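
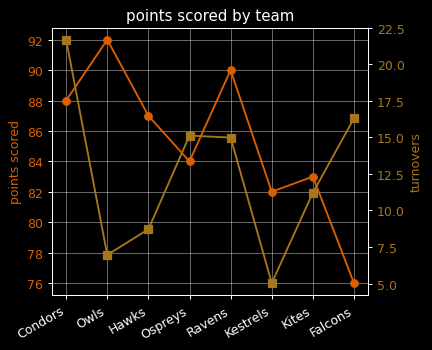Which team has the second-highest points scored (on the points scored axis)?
Top 3 (on the points scored axis): Owls ≈ 92, Ravens ≈ 90, Condors ≈ 88.

Ravens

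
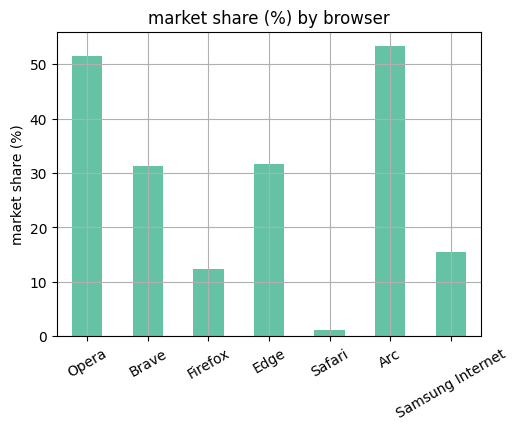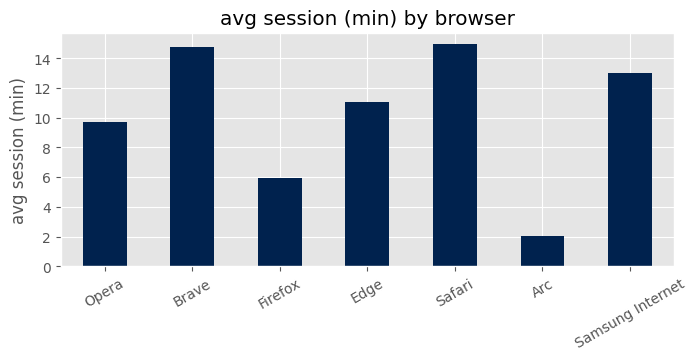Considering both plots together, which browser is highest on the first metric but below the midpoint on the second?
Arc

Chart 2 median avg session (min) ≈ 12; below-median browsers: Opera, Firefox, Arc. Among those, Arc has the highest market share (%) (≈ 55).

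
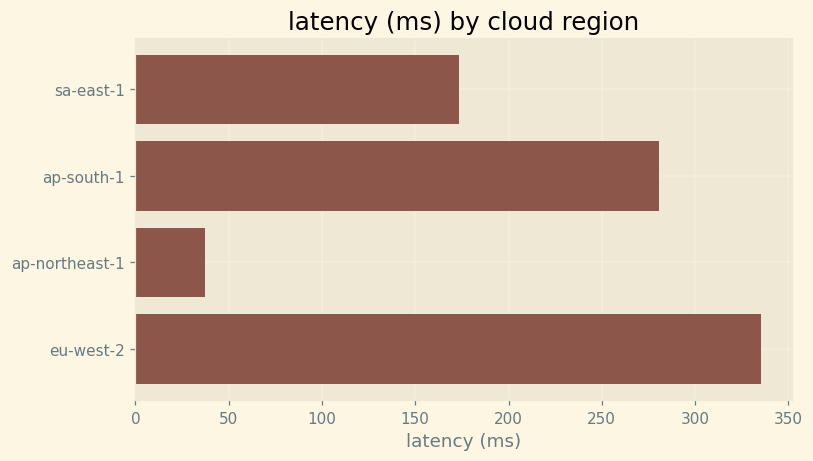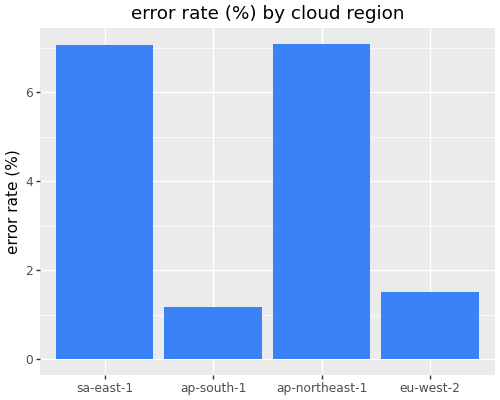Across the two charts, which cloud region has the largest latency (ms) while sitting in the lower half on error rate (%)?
Chart 2 median error rate (%) ≈ 4; below-median cloud regions: ap-south-1, eu-west-2. Among those, eu-west-2 has the highest latency (ms) (≈ 350).

eu-west-2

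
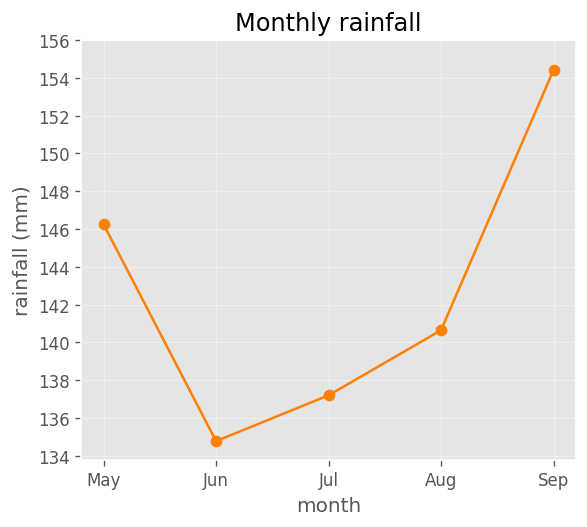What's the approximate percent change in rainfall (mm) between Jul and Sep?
≈ +11.6%

Jul ≈ 138, Sep ≈ 154; (154 − 138) / 138 ≈ +11.6%.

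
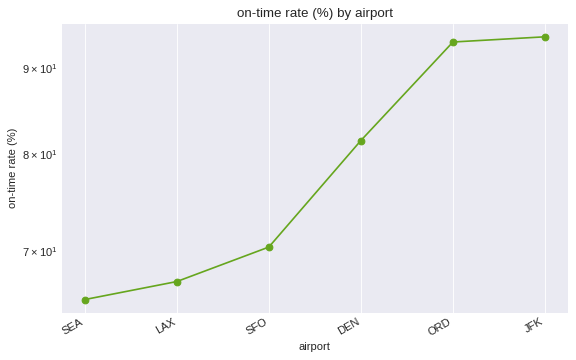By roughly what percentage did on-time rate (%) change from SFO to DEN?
≈ +14.3%

SFO ≈ 70, DEN ≈ 80; (80 − 70) / 70 ≈ +14.3%.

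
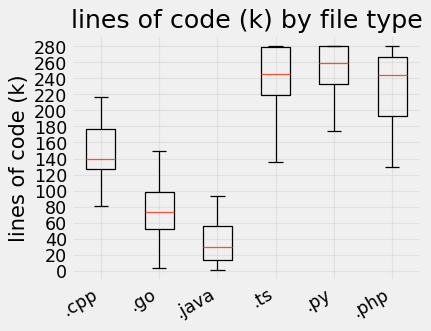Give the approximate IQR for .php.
Q3 ≈ 260, Q1 ≈ 200; IQR ≈ 60.

≈ 60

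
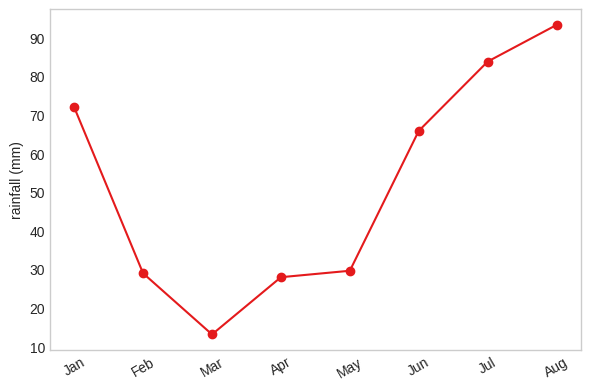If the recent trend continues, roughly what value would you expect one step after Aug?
Last three: 70, 80, 90 → slope ≈ 10/step → next ≈ 100.

≈ 100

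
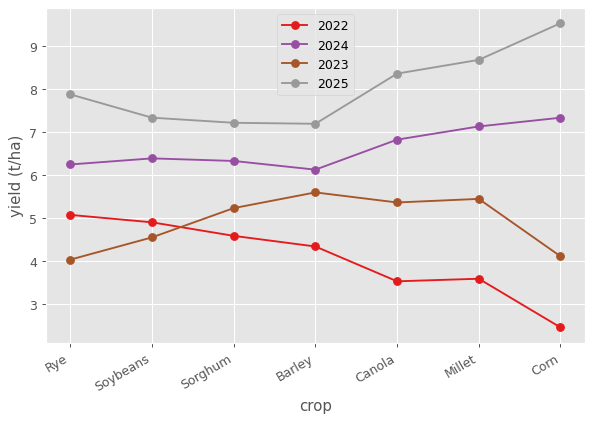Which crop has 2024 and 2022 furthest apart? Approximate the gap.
Corn: 2024 ≈ 7, 2022 ≈ 2 → gap ≈ 5. Next-largest (Millet) is only ≈ 3.

Corn, ≈ 5 t/ha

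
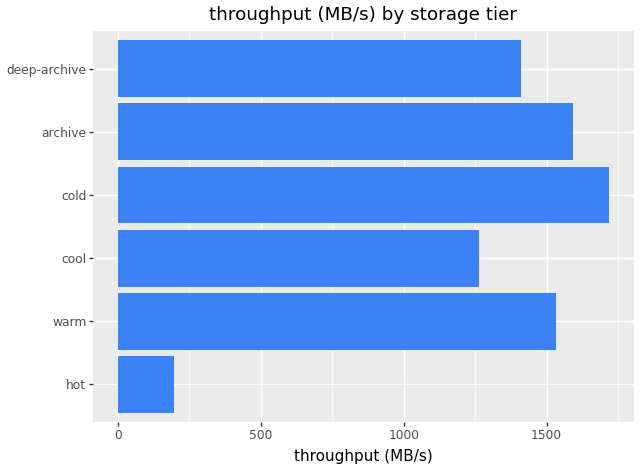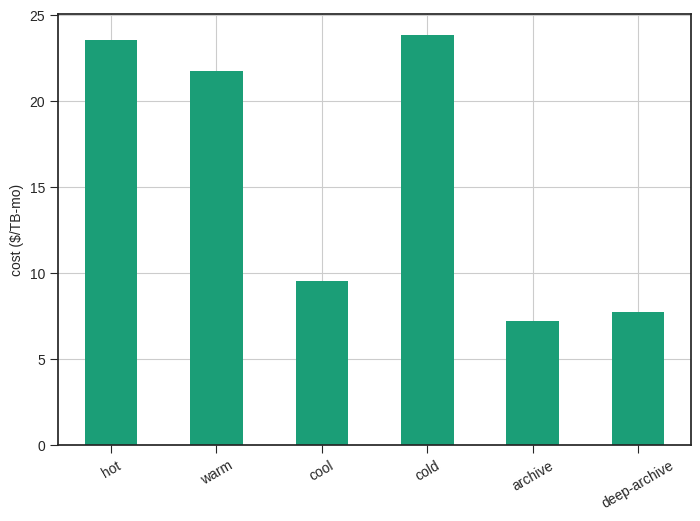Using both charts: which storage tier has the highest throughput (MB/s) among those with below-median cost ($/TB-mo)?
Chart 2 median cost ($/TB-mo) ≈ 15; below-median storage tiers: cool, archive, deep-archive. Among those, archive has the highest throughput (MB/s) (≈ 1600).

archive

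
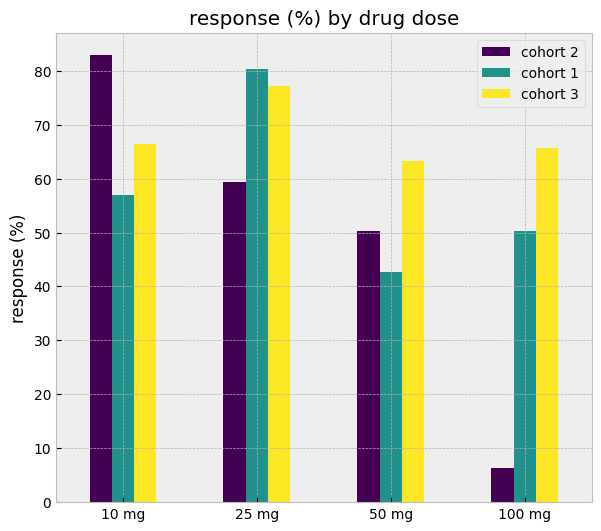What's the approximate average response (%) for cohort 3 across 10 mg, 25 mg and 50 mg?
≈ 70

(70 + 80 + 60) / 3 ≈ 70.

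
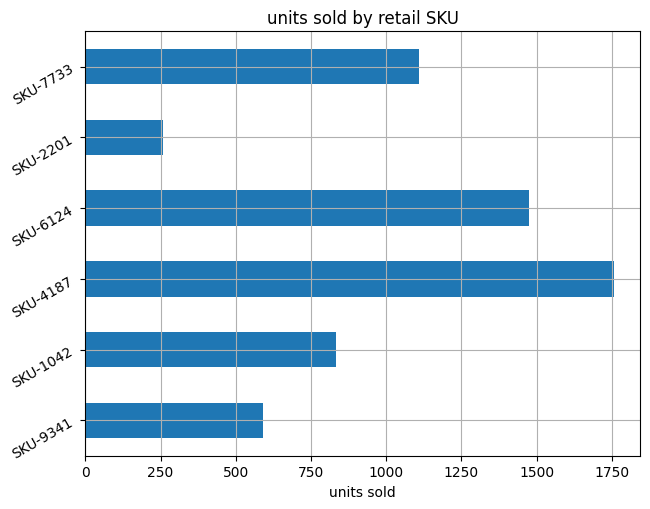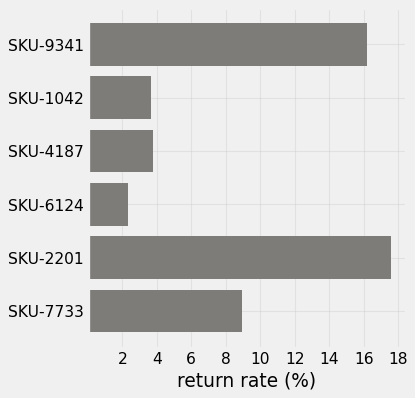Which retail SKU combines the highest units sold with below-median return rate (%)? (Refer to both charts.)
SKU-4187

Chart 2 median return rate (%) ≈ 6; below-median retail SKUs: SKU-1042, SKU-4187, SKU-6124. Among those, SKU-4187 has the highest units sold (≈ 1800).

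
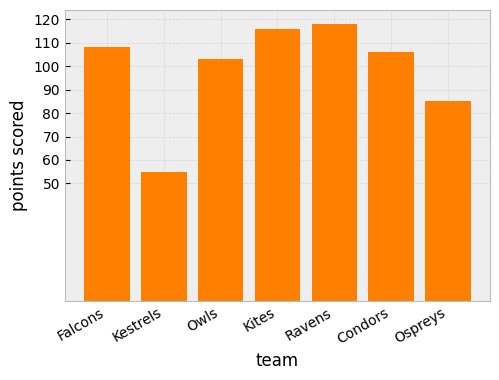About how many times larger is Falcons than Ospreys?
Falcons ≈ 110, Ospreys ≈ 80; 110/80 ≈ 1.38.

≈ 1.38×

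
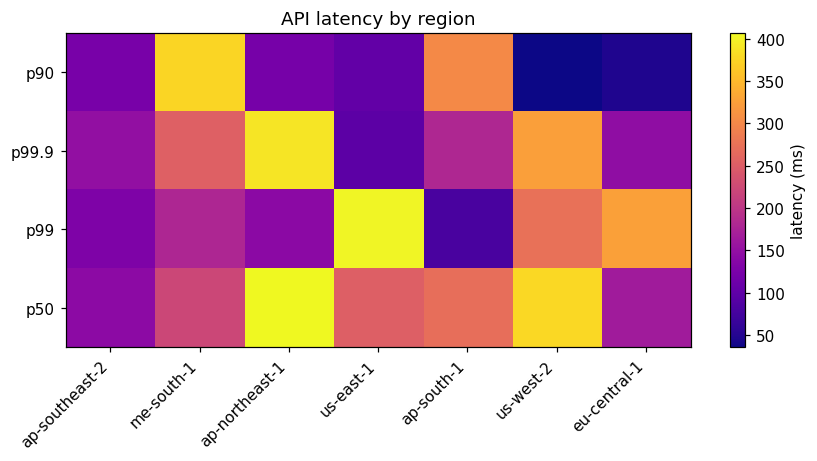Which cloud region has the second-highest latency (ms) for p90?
Top 3 for p90: me-south-1 ≈ 350, ap-south-1 ≈ 300, ap-southeast-2 ≈ 100.

ap-south-1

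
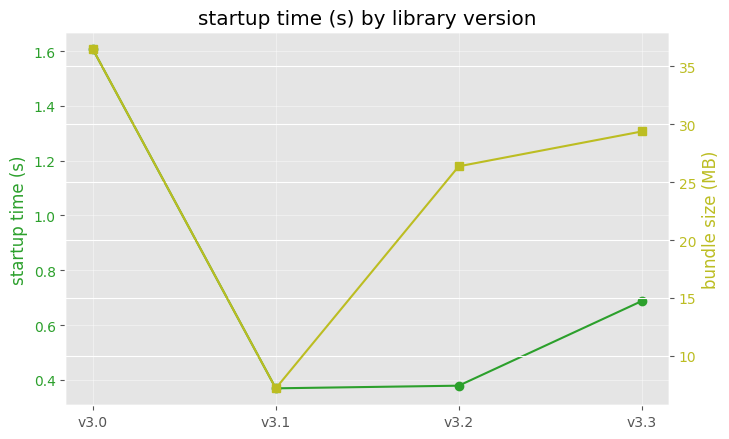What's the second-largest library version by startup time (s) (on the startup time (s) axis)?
v3.3

Top 3 (on the startup time (s) axis): v3.0 ≈ 1.6, v3.3 ≈ 0.6, v3.2 ≈ 0.4.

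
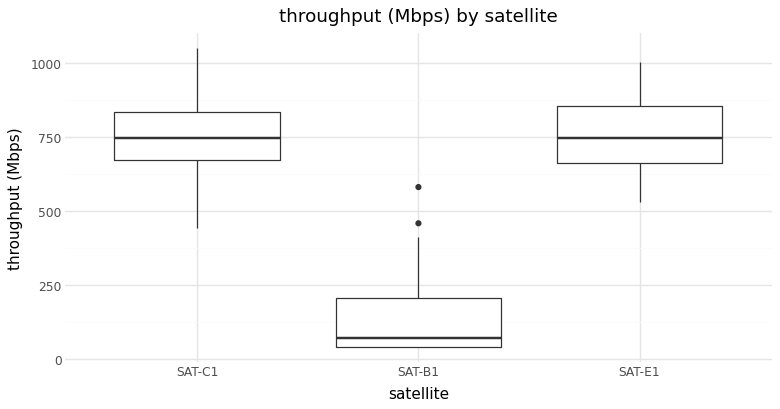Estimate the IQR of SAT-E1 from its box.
Q3 ≈ 900, Q1 ≈ 700; IQR ≈ 200.

≈ 200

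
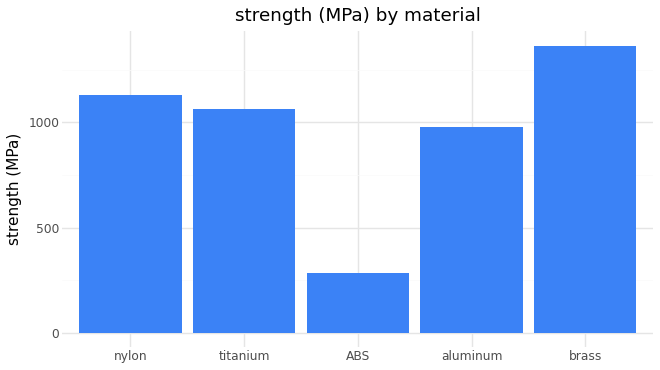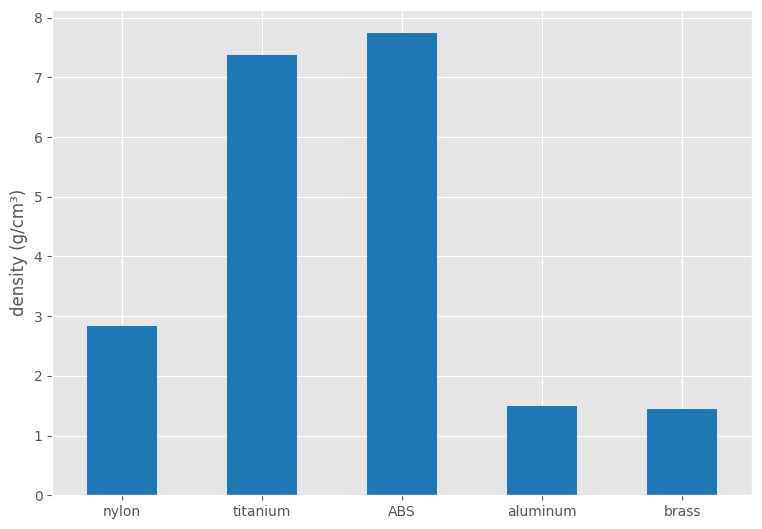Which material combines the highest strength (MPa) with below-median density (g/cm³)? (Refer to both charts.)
brass

Chart 2 median density (g/cm³) ≈ 3; below-median materials: aluminum, brass. Among those, brass has the highest strength (MPa) (≈ 1400).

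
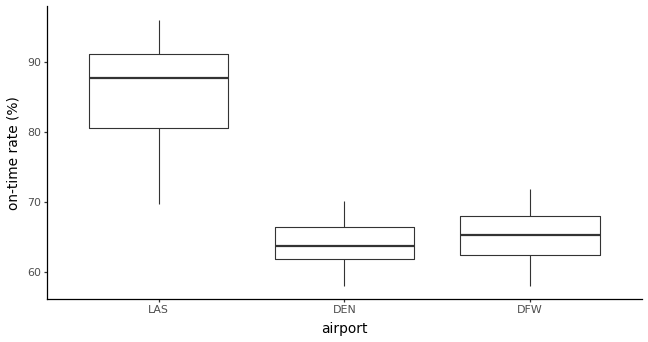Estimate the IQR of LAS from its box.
≈ 12

Q3 ≈ 92, Q1 ≈ 80; IQR ≈ 12.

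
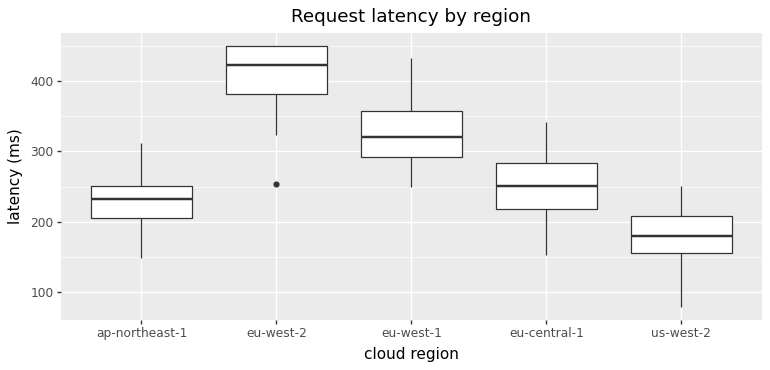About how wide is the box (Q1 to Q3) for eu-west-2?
Q3 ≈ 450, Q1 ≈ 375; IQR ≈ 75.

≈ 75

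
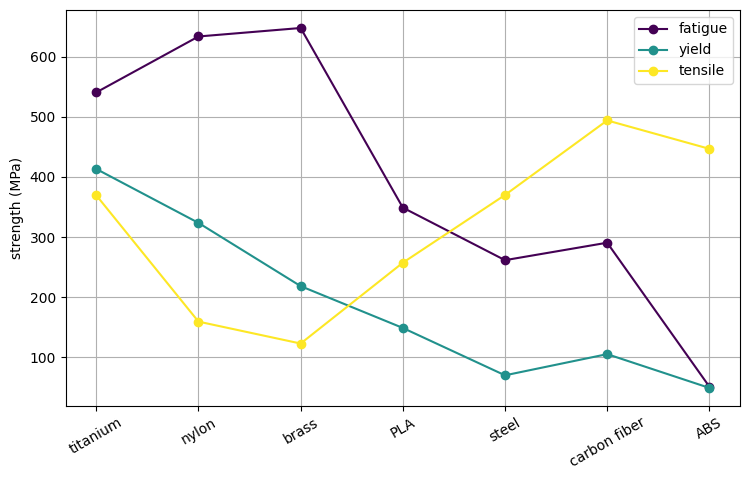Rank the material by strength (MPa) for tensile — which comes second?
ABS

Top 3 for tensile: carbon fiber ≈ 500, ABS ≈ 450, steel ≈ 350.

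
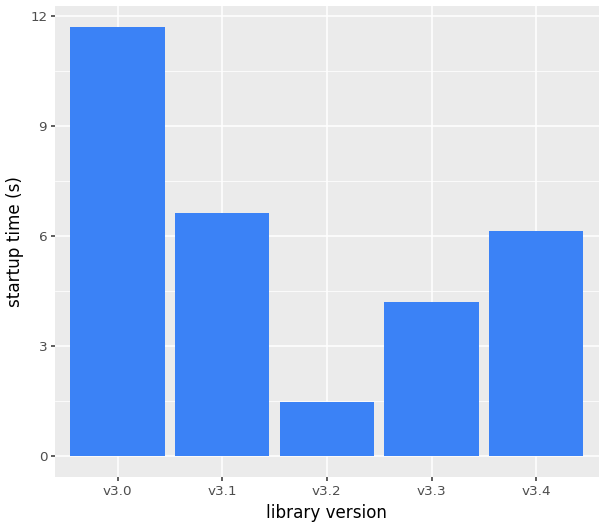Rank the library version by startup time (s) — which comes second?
Top 3: v3.0 ≈ 12, v3.1 ≈ 7, v3.4 ≈ 6.

v3.1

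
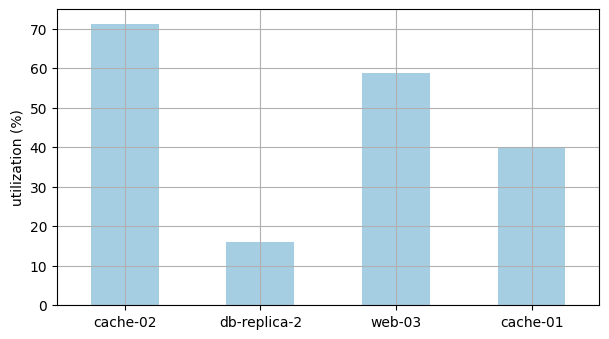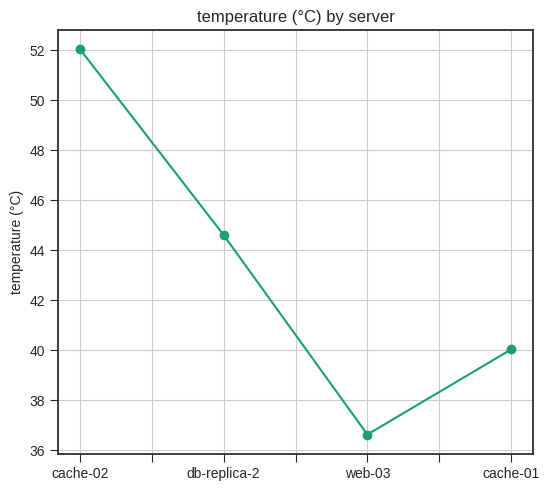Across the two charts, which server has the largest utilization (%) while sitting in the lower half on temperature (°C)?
web-03

Chart 2 median temperature (°C) ≈ 40; below-median servers: web-03, cache-01. Among those, web-03 has the highest utilization (%) (≈ 60).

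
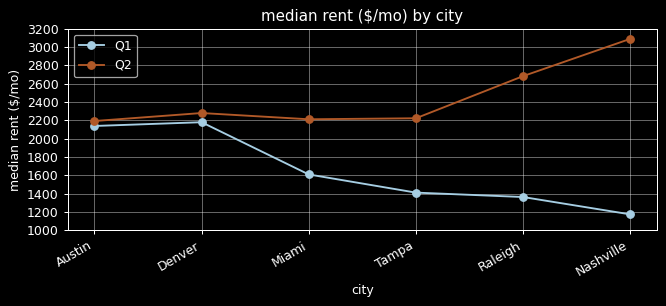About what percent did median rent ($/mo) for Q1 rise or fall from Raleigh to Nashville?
≈ -14.3%

Raleigh ≈ 1400, Nashville ≈ 1200; (1200 − 1400) / 1400 ≈ -14.3%.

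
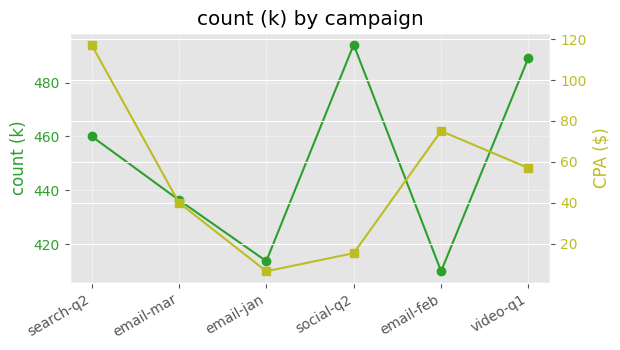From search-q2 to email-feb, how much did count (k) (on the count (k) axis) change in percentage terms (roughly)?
search-q2 ≈ 460, email-feb ≈ 410; (410 − 460) / 460 ≈ -10.9%.

≈ -10.9%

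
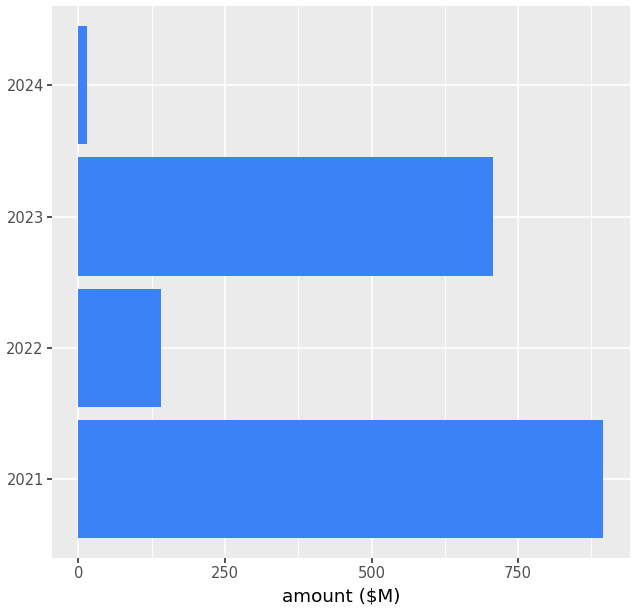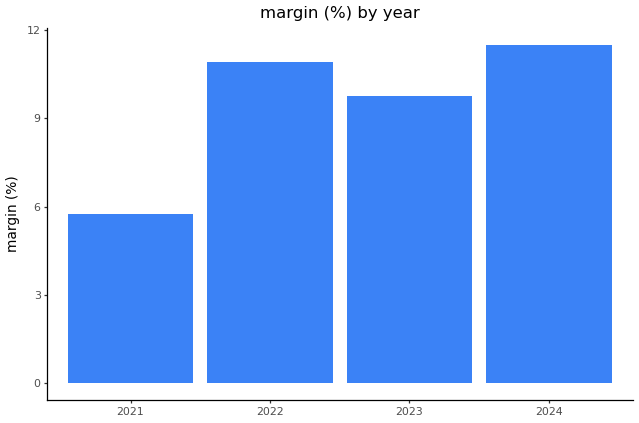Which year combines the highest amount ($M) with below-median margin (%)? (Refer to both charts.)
Chart 2 median margin (%) ≈ 10; below-median years: 2021, 2023. Among those, 2021 has the highest amount ($M) (≈ 900).

2021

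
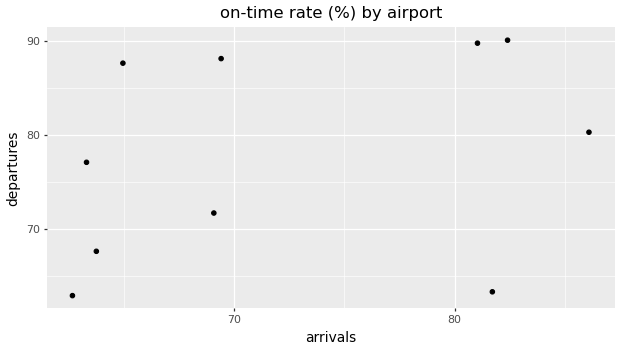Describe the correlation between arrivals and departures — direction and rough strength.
positive, weak

Points are positively correlated; weak (|r| ≈ 0.3).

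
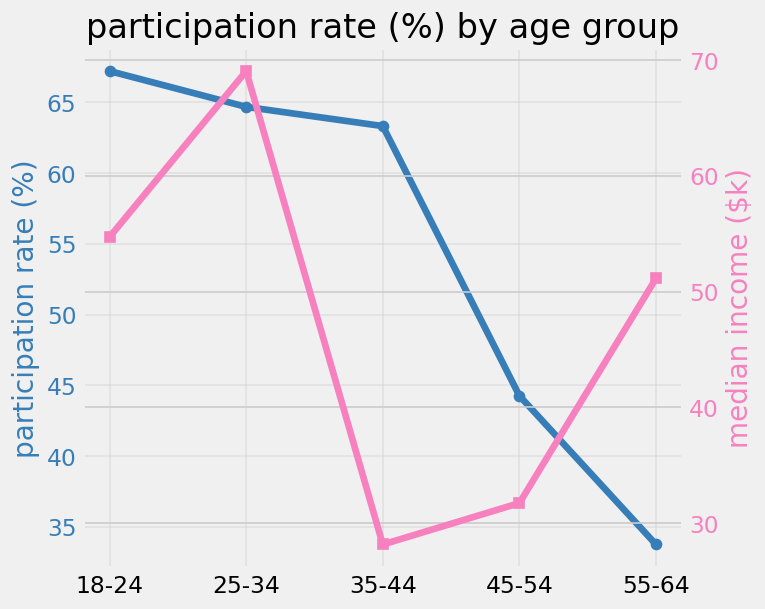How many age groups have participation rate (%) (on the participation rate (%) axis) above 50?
Above 50: 18-24, 25-34, 35-44.

3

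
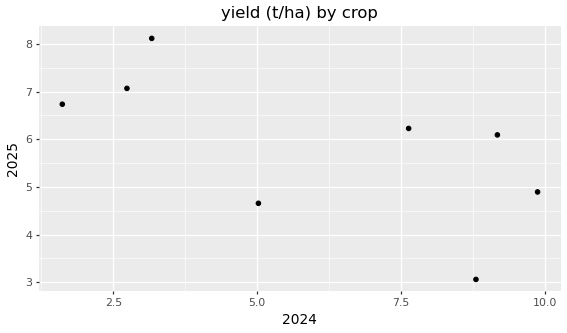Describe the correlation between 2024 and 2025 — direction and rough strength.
negative, moderate

Points are negatively correlated; moderate (|r| ≈ 0.6).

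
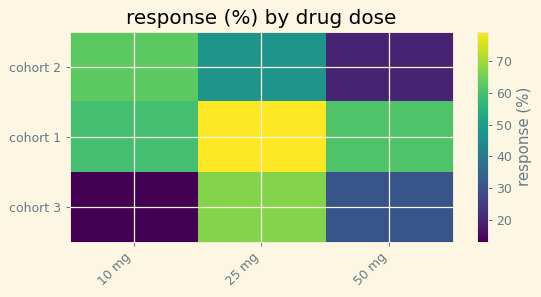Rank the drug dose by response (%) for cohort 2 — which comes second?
25 mg

Top 3 for cohort 2: 10 mg ≈ 60, 25 mg ≈ 50, 50 mg ≈ 20.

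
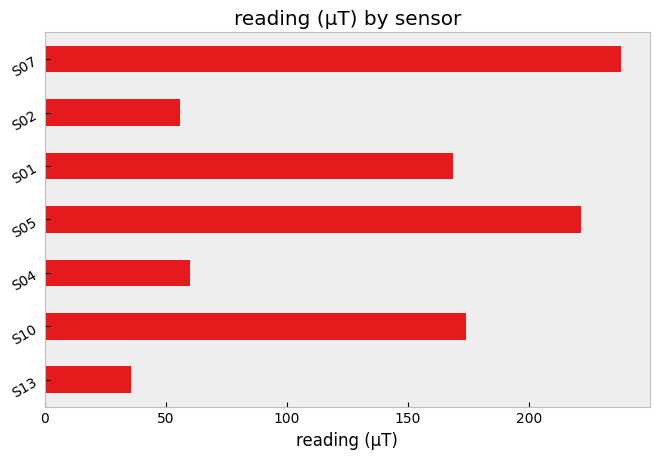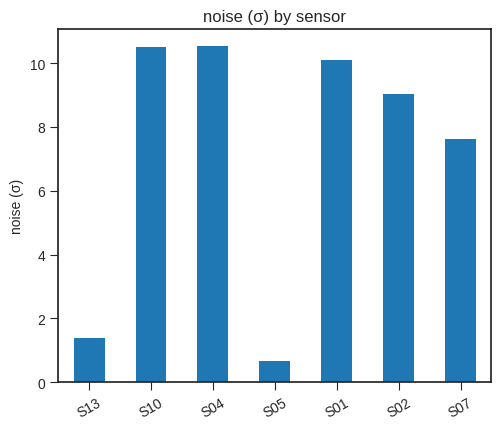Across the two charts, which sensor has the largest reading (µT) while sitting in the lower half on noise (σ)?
S07

Chart 2 median noise (σ) ≈ 9; below-median sensors: S13, S05, S07. Among those, S07 has the highest reading (µT) (≈ 250).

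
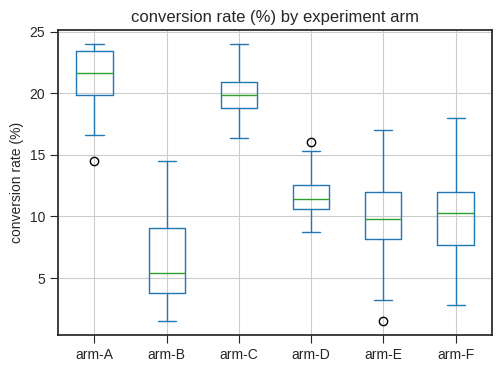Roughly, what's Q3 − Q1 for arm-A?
≈ 4

Q3 ≈ 24, Q1 ≈ 20; IQR ≈ 4.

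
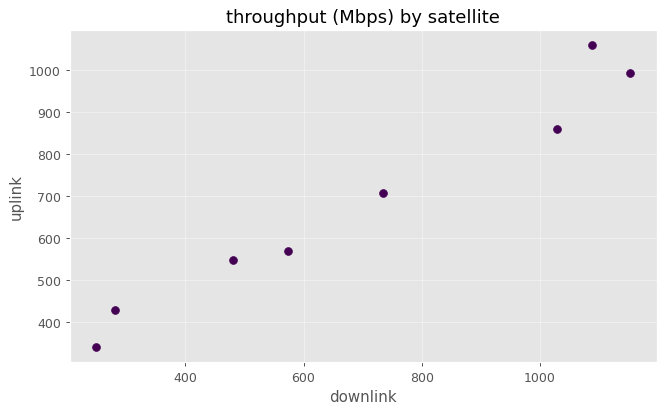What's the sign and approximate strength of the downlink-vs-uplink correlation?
positive, strong

Points are positively correlated; strong (|r| ≈ 1.0).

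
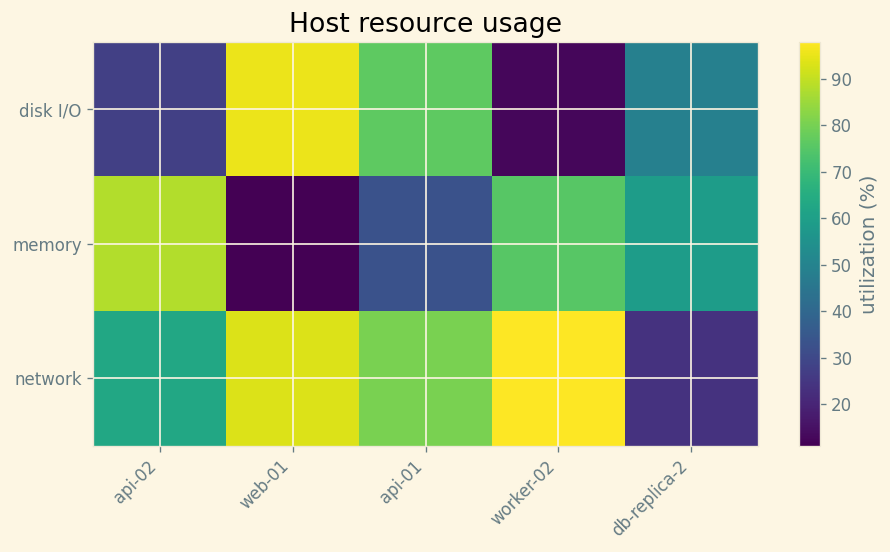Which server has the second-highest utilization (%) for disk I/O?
Top 3 for disk I/O: web-01 ≈ 100, api-01 ≈ 80, db-replica-2 ≈ 50.

api-01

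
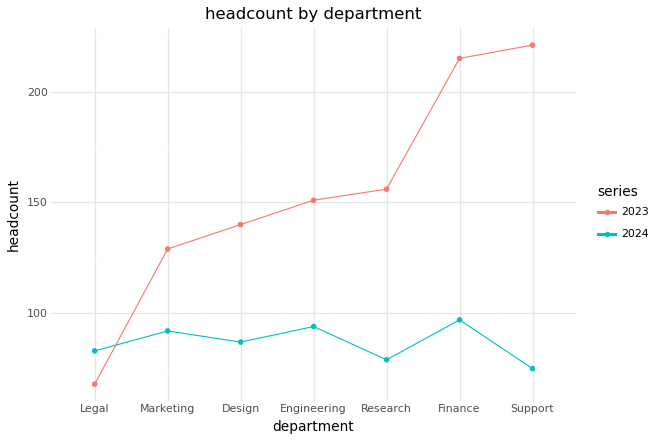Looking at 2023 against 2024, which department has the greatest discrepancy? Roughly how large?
Support: 2023 ≈ 220, 2024 ≈ 80 → gap ≈ 140. Next-largest (Finance) is only ≈ 120.

Support, ≈ 140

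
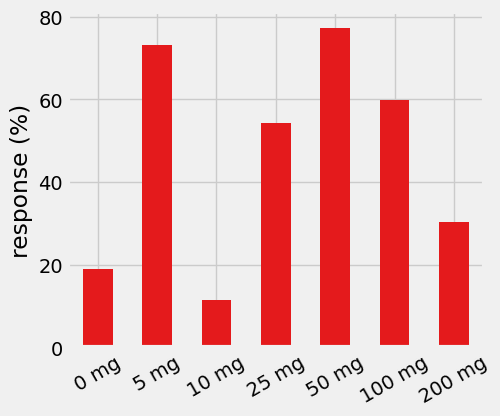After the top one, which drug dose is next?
Top 3: 50 mg ≈ 80, 5 mg ≈ 70, 100 mg ≈ 60.

5 mg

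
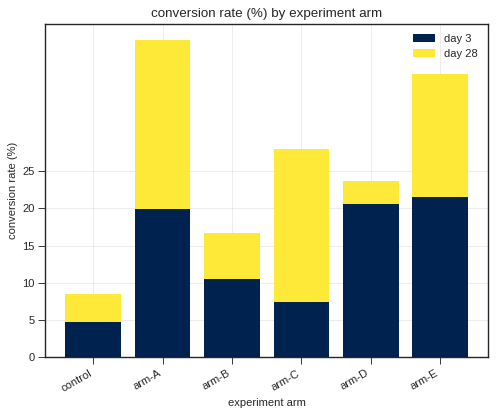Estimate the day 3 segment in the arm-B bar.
≈ 10

day 3 top ≈ 10, bottom ≈ 0; segment ≈ 10.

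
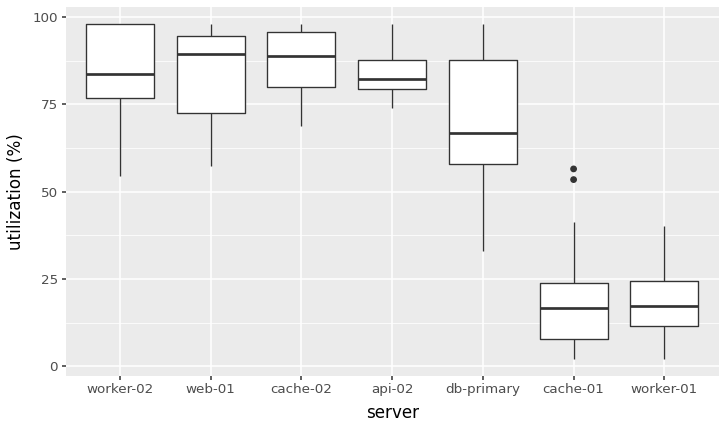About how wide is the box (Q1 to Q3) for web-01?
Q3 ≈ 90, Q1 ≈ 70; IQR ≈ 20.

≈ 20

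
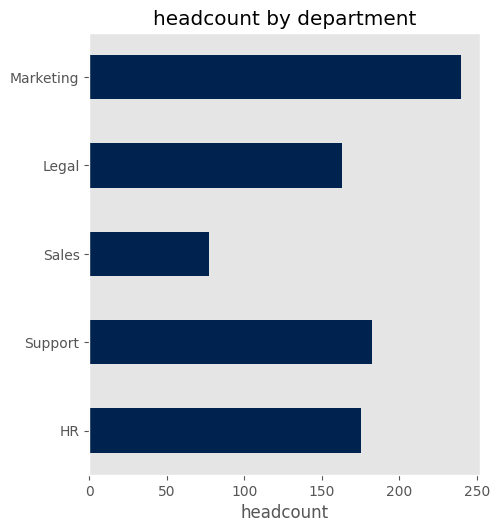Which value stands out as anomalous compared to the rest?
Sales ≈ 80; the rest sit between ≈ 160 and ≈ 240.

Sales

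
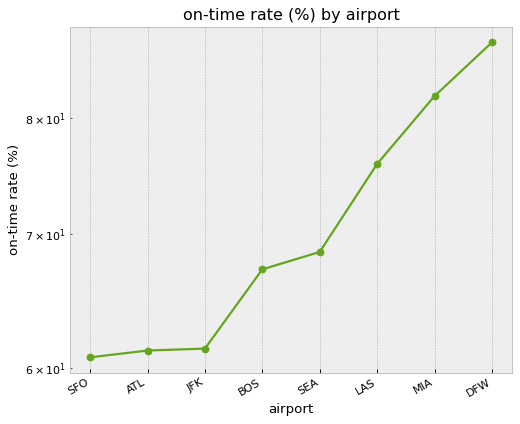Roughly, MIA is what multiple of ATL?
MIA ≈ 80, ATL ≈ 60; 80/60 ≈ 1.33.

≈ 1.33×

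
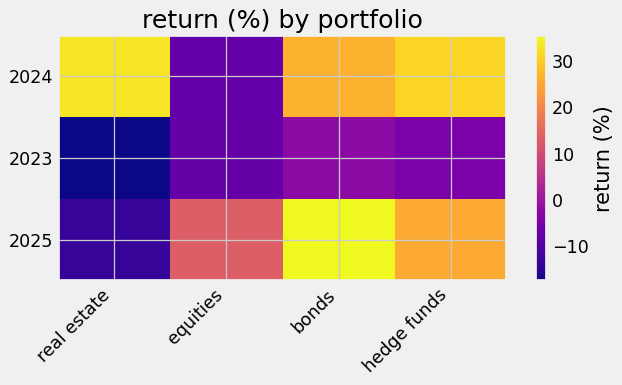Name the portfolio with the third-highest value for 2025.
equities

Top 4 for 2025: bonds ≈ 35, hedge funds ≈ 25, equities ≈ 15, real estate ≈ -15.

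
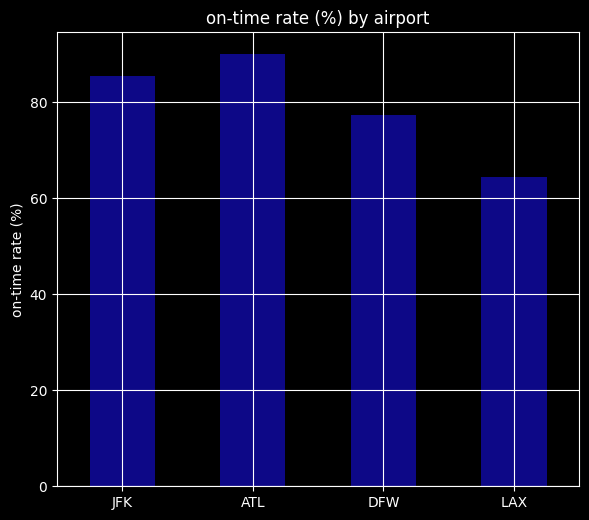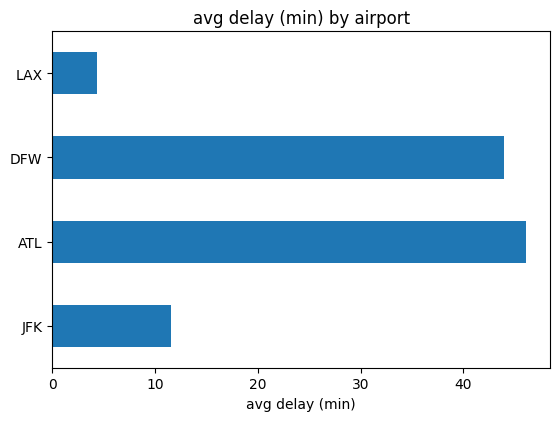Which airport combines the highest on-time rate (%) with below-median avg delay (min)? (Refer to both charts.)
JFK

Chart 2 median avg delay (min) ≈ 30; below-median airports: JFK, LAX. Among those, JFK has the highest on-time rate (%) (≈ 90).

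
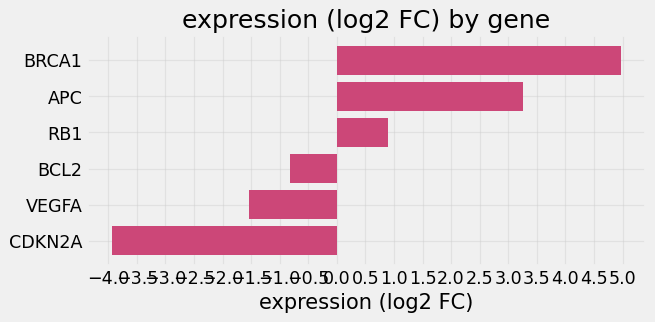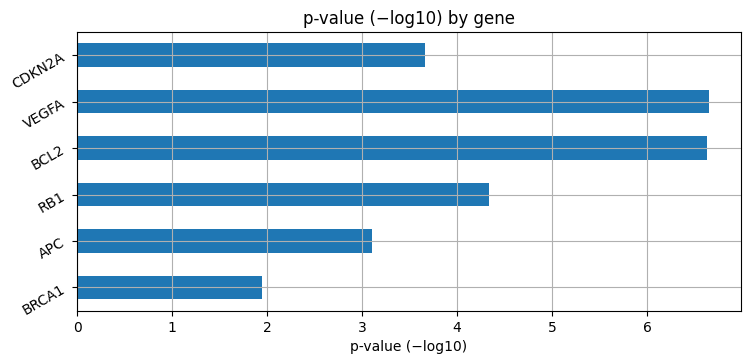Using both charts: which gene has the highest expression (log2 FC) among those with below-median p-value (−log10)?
Chart 2 median p-value (−log10) ≈ 4; below-median genes: BRCA1, APC, CDKN2A. Among those, BRCA1 has the highest expression (log2 FC) (≈ 5).

BRCA1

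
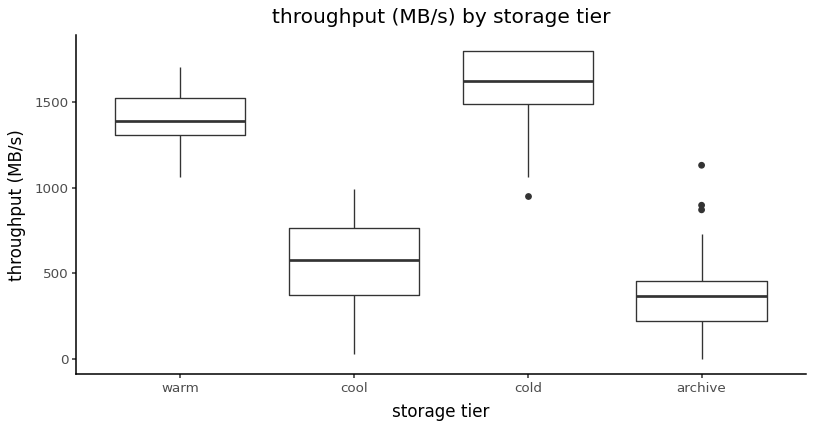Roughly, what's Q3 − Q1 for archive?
≈ 200

Q3 ≈ 400, Q1 ≈ 200; IQR ≈ 200.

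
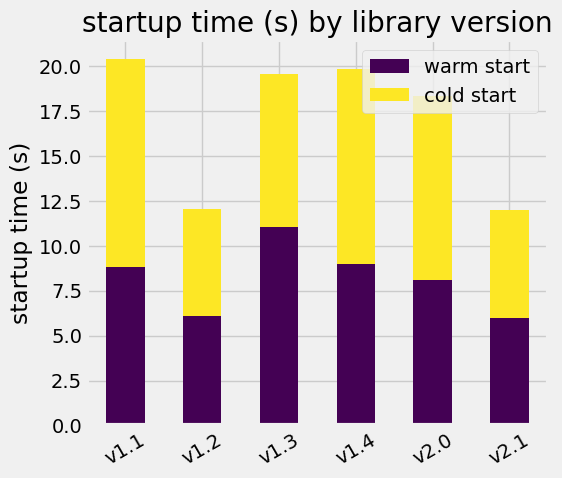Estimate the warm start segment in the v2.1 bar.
warm start top ≈ 6, bottom ≈ 0; segment ≈ 6.

≈ 6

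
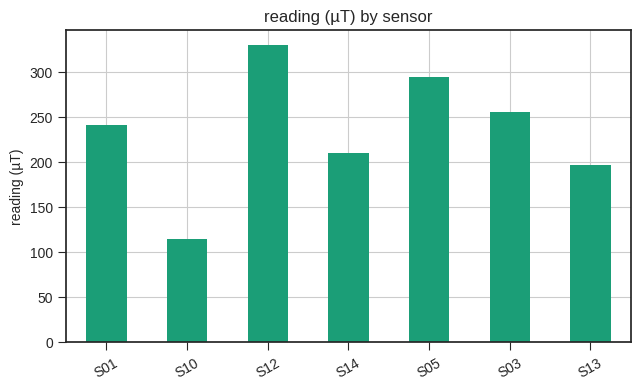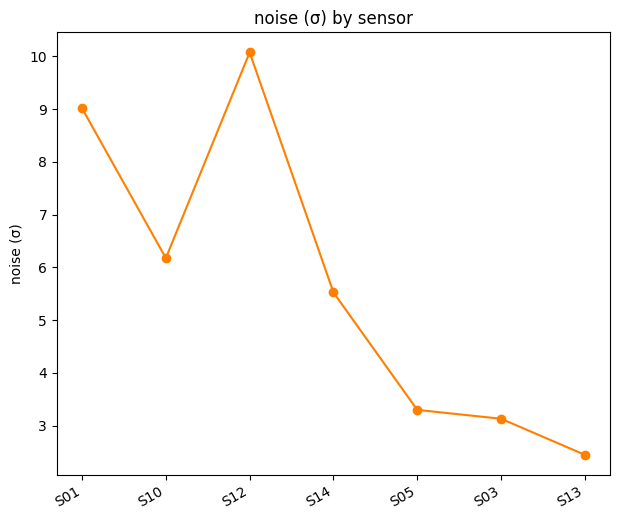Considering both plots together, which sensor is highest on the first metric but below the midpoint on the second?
S05

Chart 2 median noise (σ) ≈ 6; below-median sensors: S05, S03, S13. Among those, S05 has the highest reading (µT) (≈ 300).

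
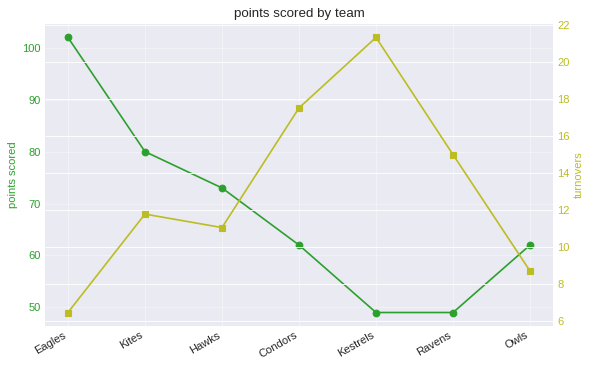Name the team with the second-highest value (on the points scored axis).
Kites

Top 3 (on the points scored axis): Eagles ≈ 100, Kites ≈ 80, Hawks ≈ 75.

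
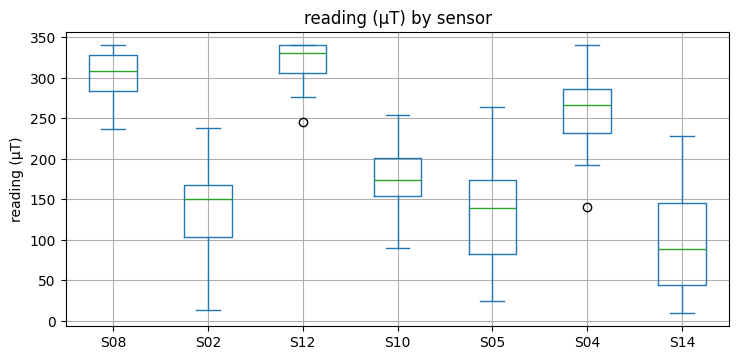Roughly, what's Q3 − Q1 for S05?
≈ 100

Q3 ≈ 175, Q1 ≈ 75; IQR ≈ 100.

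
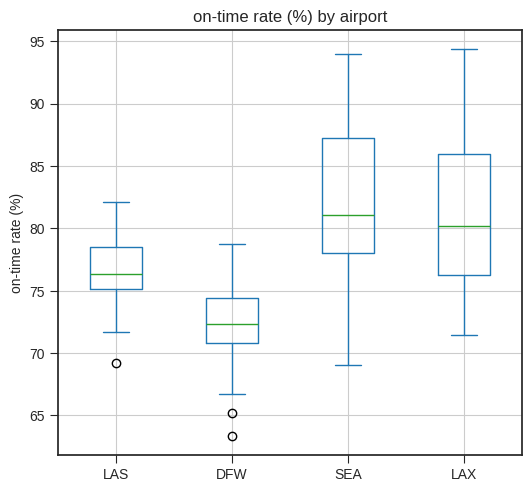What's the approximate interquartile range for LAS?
Q3 ≈ 78, Q1 ≈ 75; IQR ≈ 3.

≈ 3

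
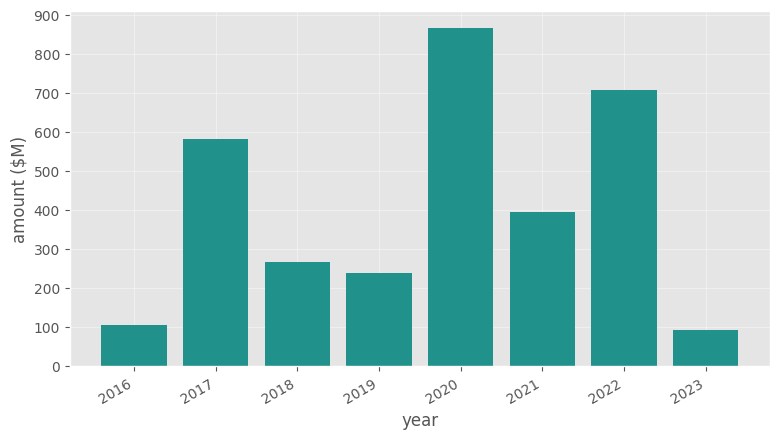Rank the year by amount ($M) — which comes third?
Top 4: 2020 ≈ 900, 2022 ≈ 700, 2017 ≈ 600, 2021 ≈ 400.

2017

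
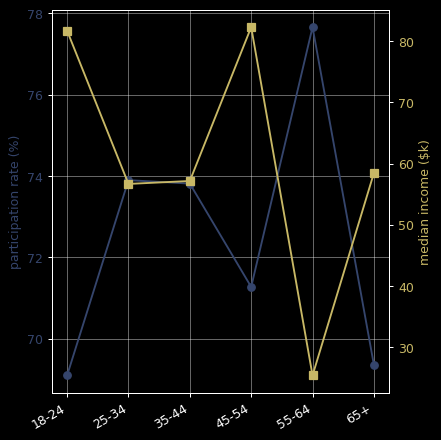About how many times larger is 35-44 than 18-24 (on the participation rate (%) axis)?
≈ 1.07×

35-44 ≈ 74, 18-24 ≈ 69; 74/69 ≈ 1.07.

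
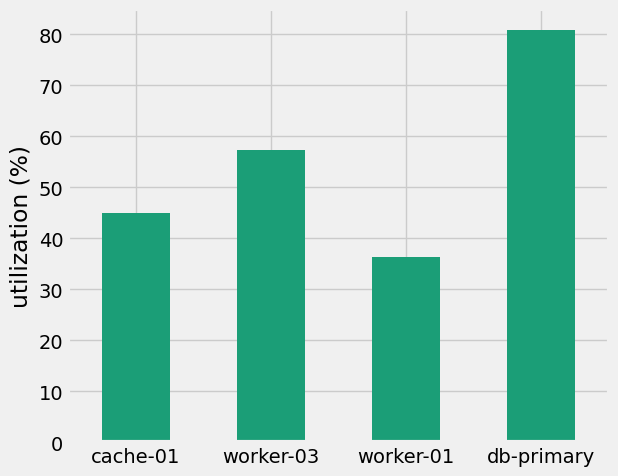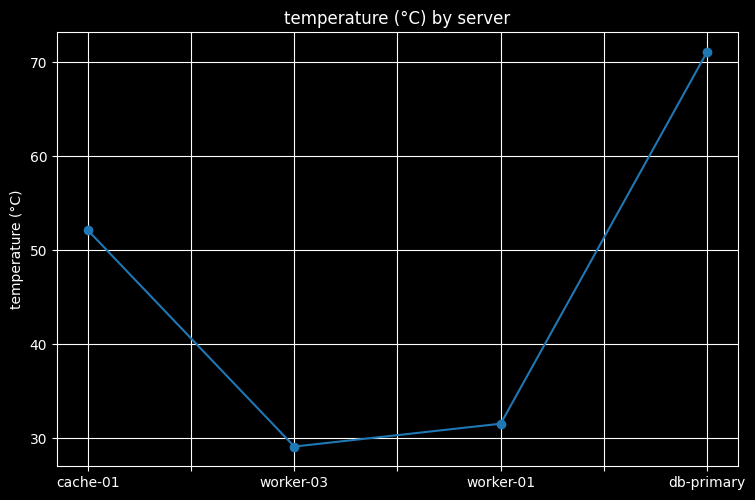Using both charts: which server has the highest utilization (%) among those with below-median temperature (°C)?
Chart 2 median temperature (°C) ≈ 40; below-median servers: worker-03, worker-01. Among those, worker-03 has the highest utilization (%) (≈ 60).

worker-03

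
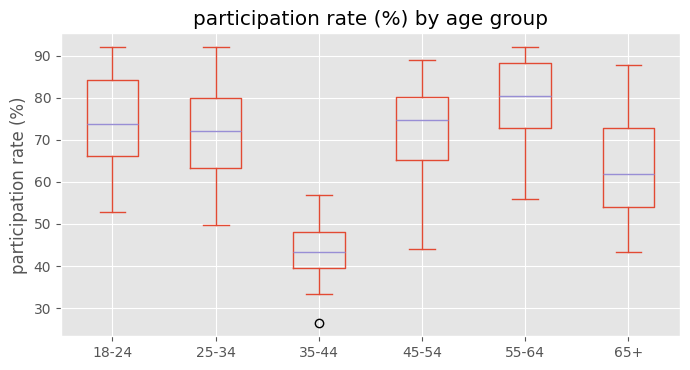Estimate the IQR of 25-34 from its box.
≈ 15

Q3 ≈ 80, Q1 ≈ 65; IQR ≈ 15.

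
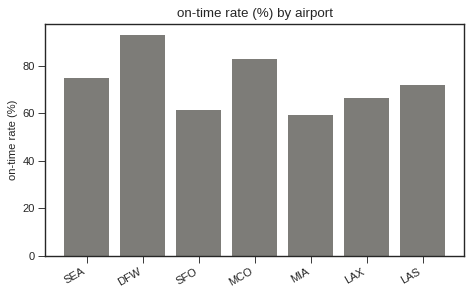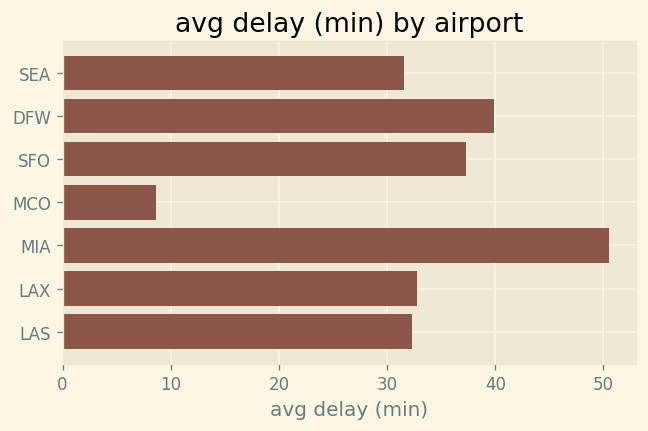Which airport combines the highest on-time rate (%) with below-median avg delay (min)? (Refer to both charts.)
Chart 2 median avg delay (min) ≈ 35; below-median airports: SEA, MCO, LAS. Among those, MCO has the highest on-time rate (%) (≈ 80).

MCO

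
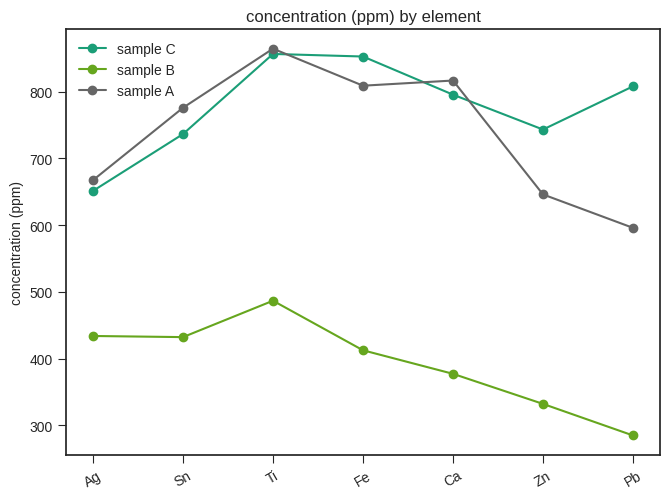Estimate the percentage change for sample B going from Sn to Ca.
≈ -11.1%

Sn ≈ 450, Ca ≈ 400; (400 − 450) / 450 ≈ -11.1%.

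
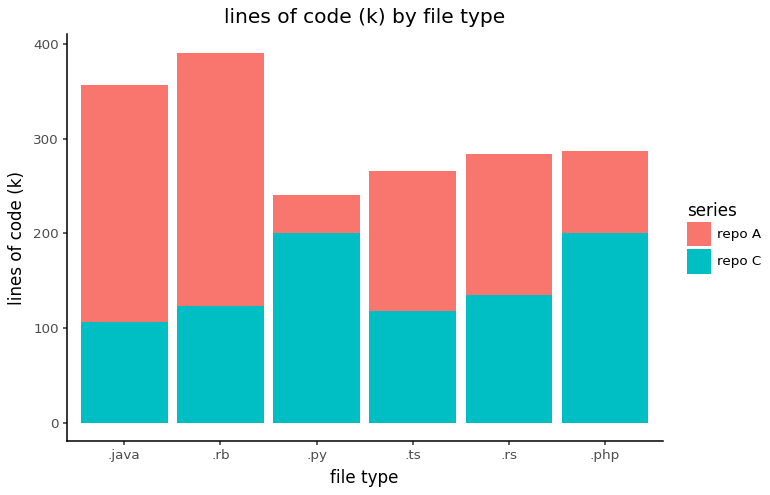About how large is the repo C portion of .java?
≈ 100

repo C top ≈ 100, bottom ≈ 0; segment ≈ 100.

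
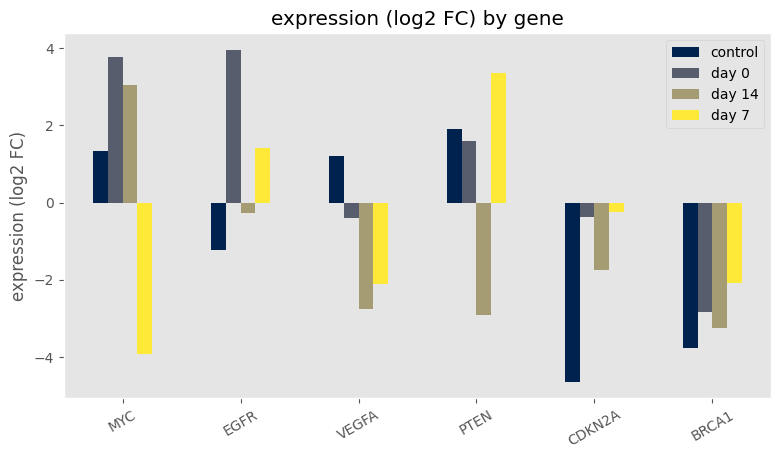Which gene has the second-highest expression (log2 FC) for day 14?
EGFR

Top 3 for day 14: MYC ≈ 3, EGFR ≈ 0, CDKN2A ≈ -2.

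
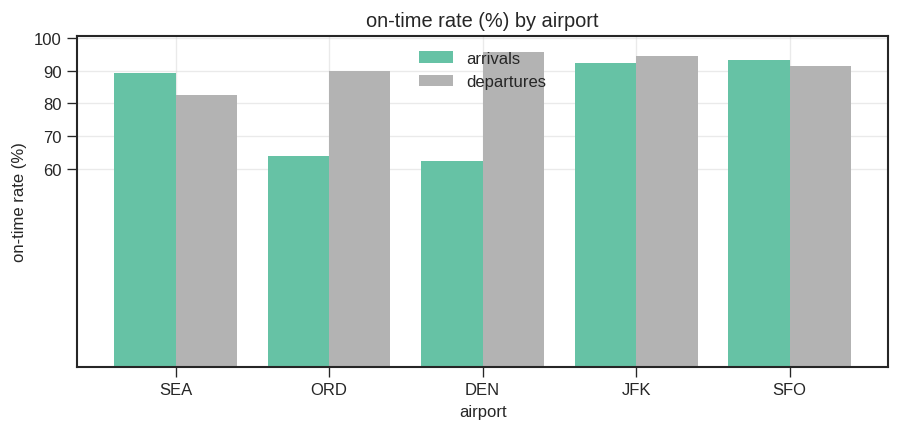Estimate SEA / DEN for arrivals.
SEA ≈ 90, DEN ≈ 60; 90/60 ≈ 1.5.

≈ 1.5×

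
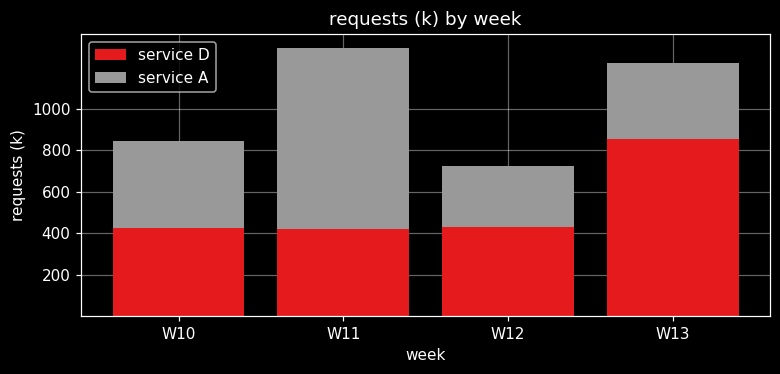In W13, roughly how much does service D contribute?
≈ 800

service D top ≈ 800, bottom ≈ 0; segment ≈ 800.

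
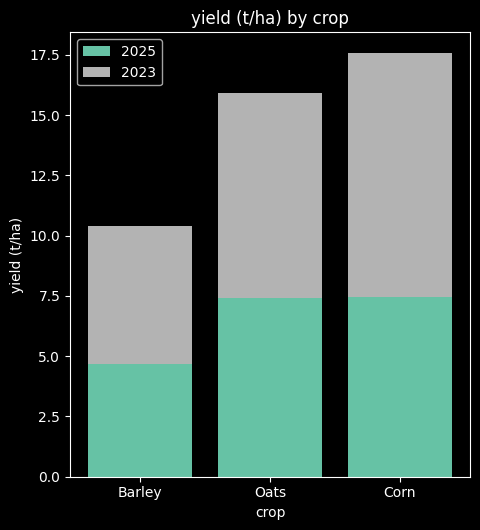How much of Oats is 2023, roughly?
2023 top ≈ 16, bottom ≈ 8; segment ≈ 8.

≈ 8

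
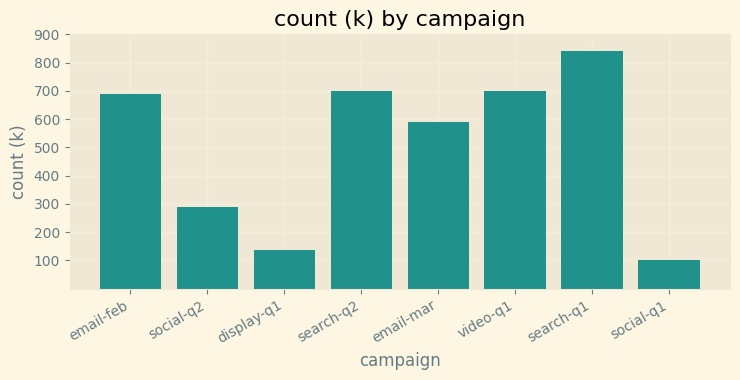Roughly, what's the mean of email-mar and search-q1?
≈ 700

(600 + 800) / 2 ≈ 700.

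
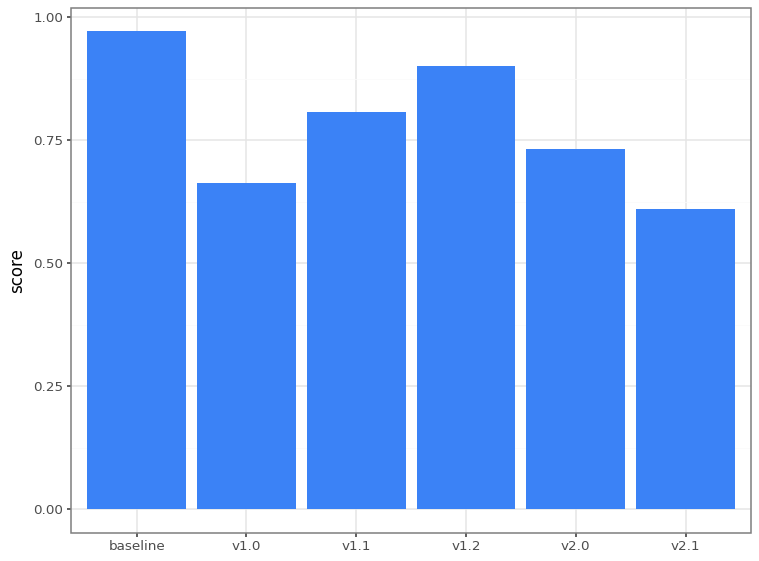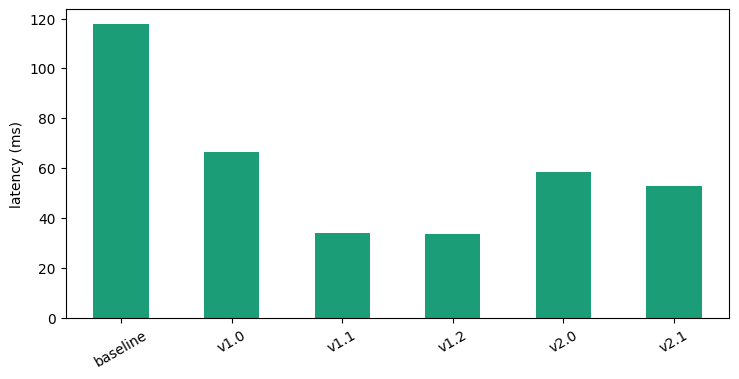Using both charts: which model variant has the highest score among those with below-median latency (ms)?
Chart 2 median latency (ms) ≈ 60; below-median model variants: v1.1, v1.2, v2.1. Among those, v1.2 has the highest score (≈ 0.9).

v1.2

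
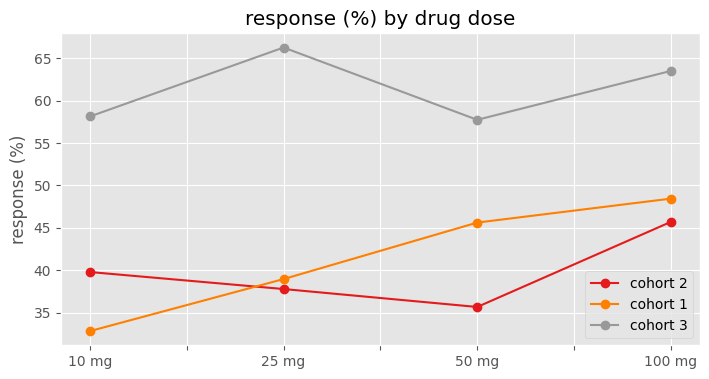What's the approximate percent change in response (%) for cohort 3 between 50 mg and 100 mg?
≈ +8.3%

50 mg ≈ 60, 100 mg ≈ 65; (65 − 60) / 60 ≈ +8.3%.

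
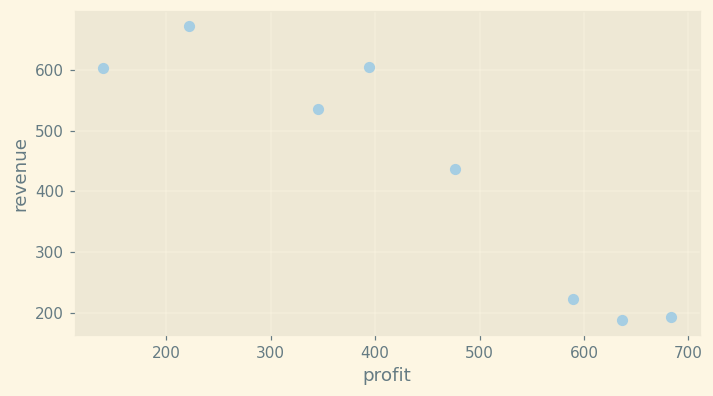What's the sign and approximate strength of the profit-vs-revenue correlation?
Points are negatively correlated; strong (|r| ≈ 0.9).

negative, strong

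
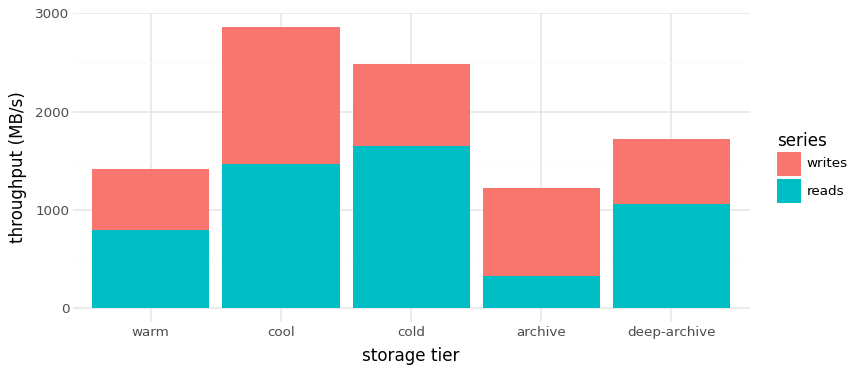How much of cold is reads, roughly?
≈ 1500

reads top ≈ 1500, bottom ≈ 0; segment ≈ 1500.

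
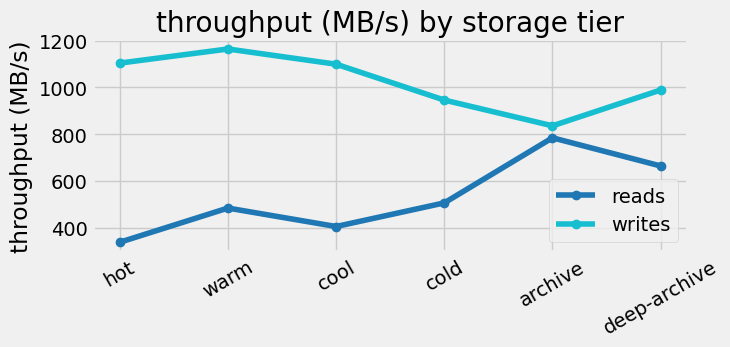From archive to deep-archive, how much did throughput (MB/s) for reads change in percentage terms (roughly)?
≈ -12.5%

archive ≈ 800, deep-archive ≈ 700; (700 − 800) / 800 ≈ -12.5%.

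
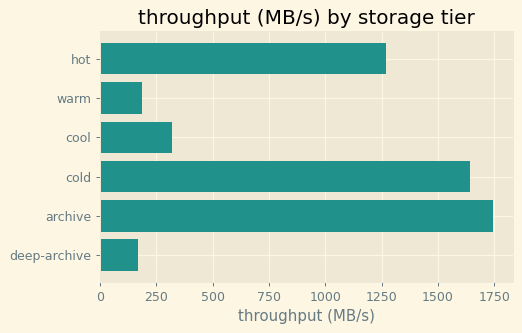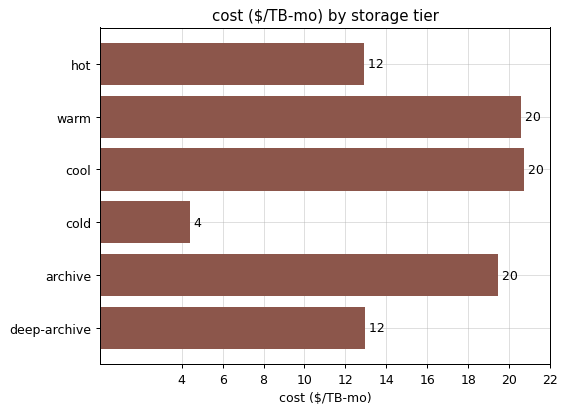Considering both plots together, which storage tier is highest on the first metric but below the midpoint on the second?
Chart 2 median cost ($/TB-mo) ≈ 16; below-median storage tiers: hot, cold, deep-archive. Among those, cold has the highest throughput (MB/s) (≈ 1600).

cold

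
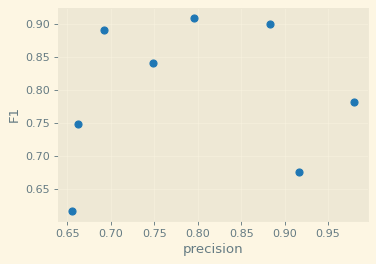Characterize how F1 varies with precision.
Points are roughly uncorrelated; weak (|r| ≈ 0.1).

no clear correlation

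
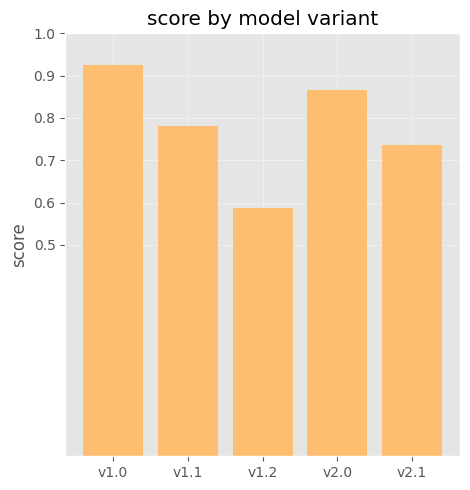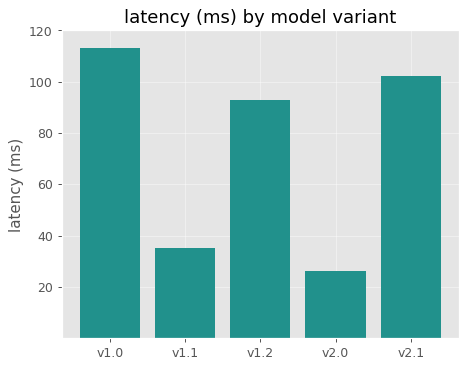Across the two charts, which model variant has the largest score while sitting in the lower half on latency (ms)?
v2.0

Chart 2 median latency (ms) ≈ 100; below-median model variants: v1.1, v2.0. Among those, v2.0 has the highest score (≈ 0.9).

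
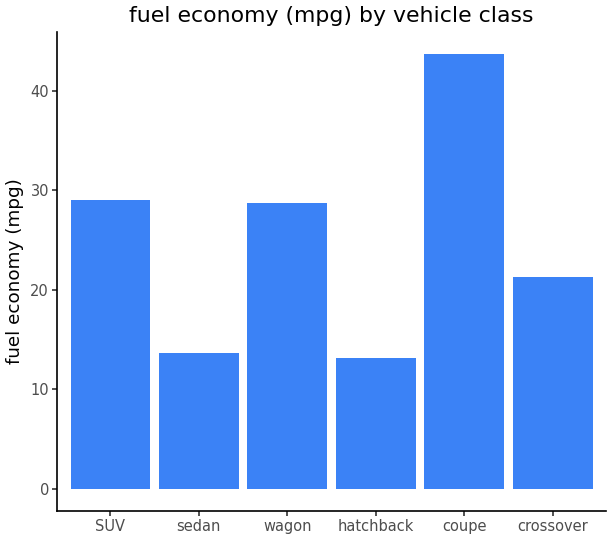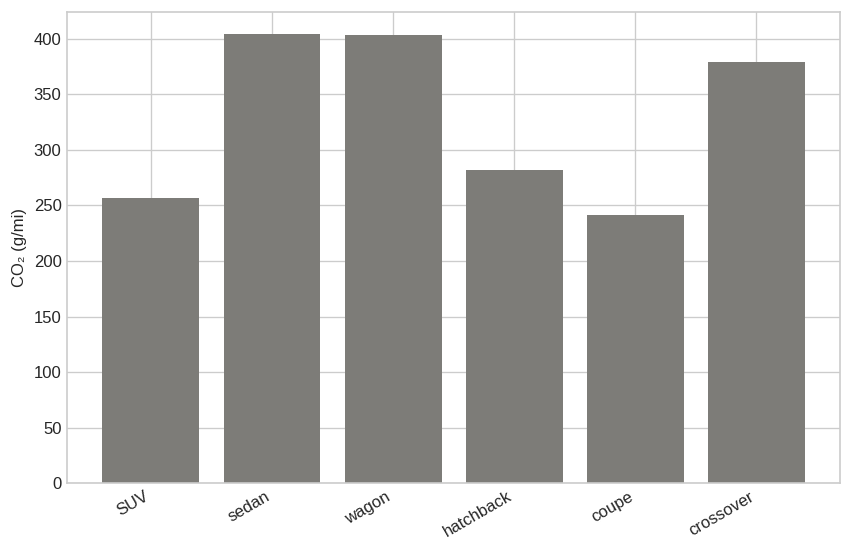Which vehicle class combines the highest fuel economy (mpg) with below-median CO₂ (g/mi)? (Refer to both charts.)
Chart 2 median CO₂ (g/mi) ≈ 350; below-median vehicle classes: SUV, hatchback, coupe. Among those, coupe has the highest fuel economy (mpg) (≈ 45).

coupe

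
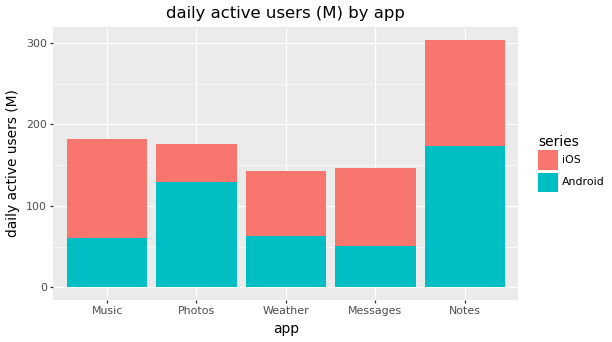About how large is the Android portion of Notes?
Android top ≈ 150, bottom ≈ 0; segment ≈ 150.

≈ 150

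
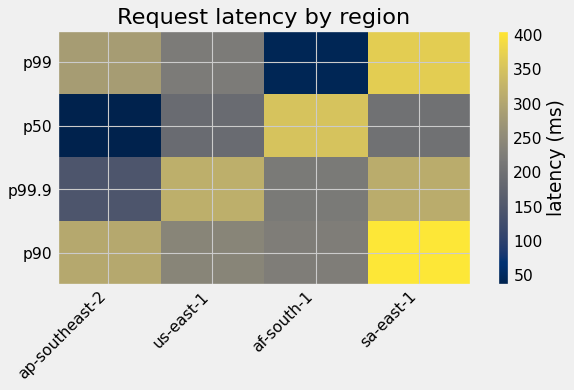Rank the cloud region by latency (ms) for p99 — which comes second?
Top 3 for p99: sa-east-1 ≈ 350, ap-southeast-2 ≈ 300, us-east-1 ≈ 200.

ap-southeast-2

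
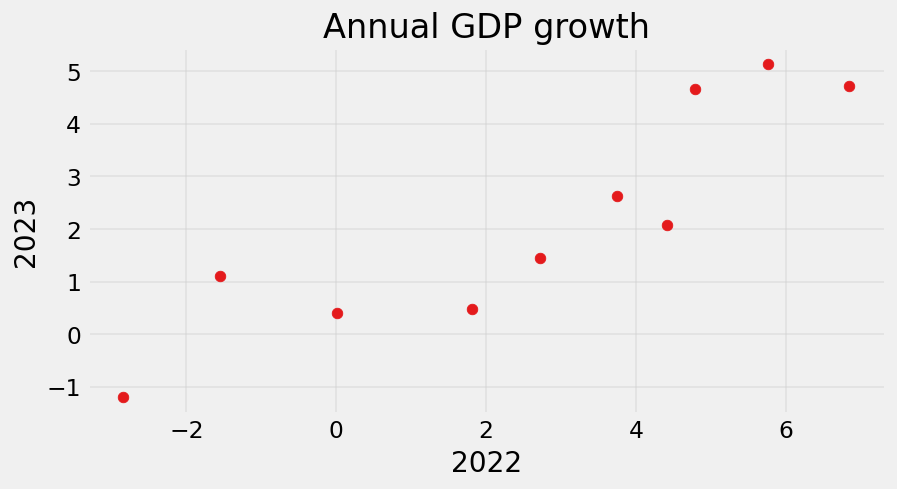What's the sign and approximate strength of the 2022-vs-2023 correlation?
positive, strong

Points are positively correlated; strong (|r| ≈ 0.9).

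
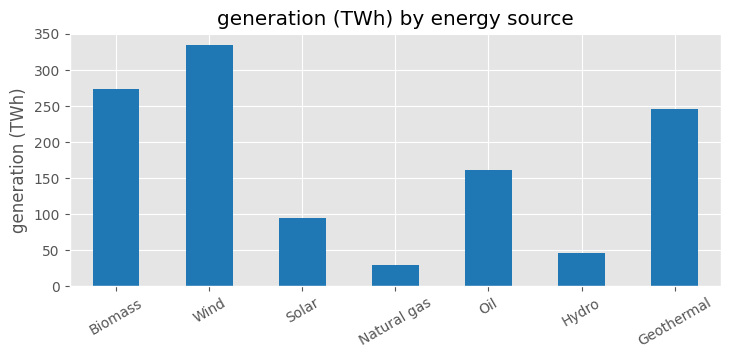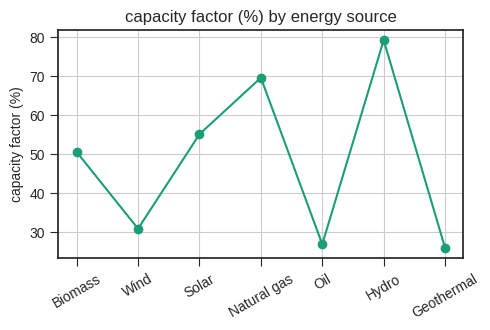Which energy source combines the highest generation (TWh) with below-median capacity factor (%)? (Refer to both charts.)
Chart 2 median capacity factor (%) ≈ 50; below-median energy sources: Wind, Oil, Geothermal. Among those, Wind has the highest generation (TWh) (≈ 350).

Wind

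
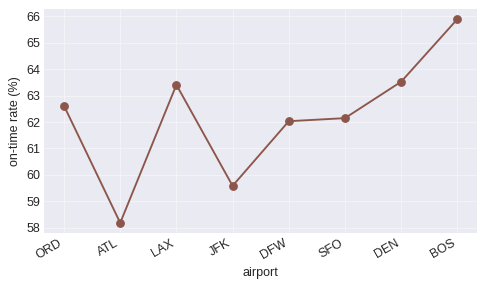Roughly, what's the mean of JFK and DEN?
≈ 62

(60 + 64) / 2 ≈ 62.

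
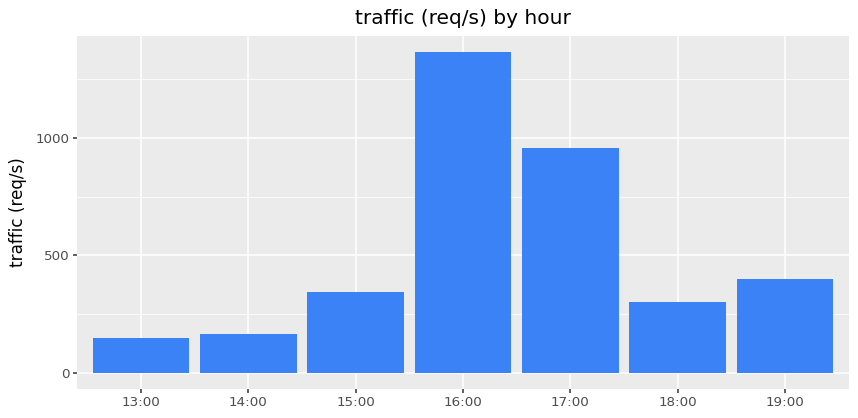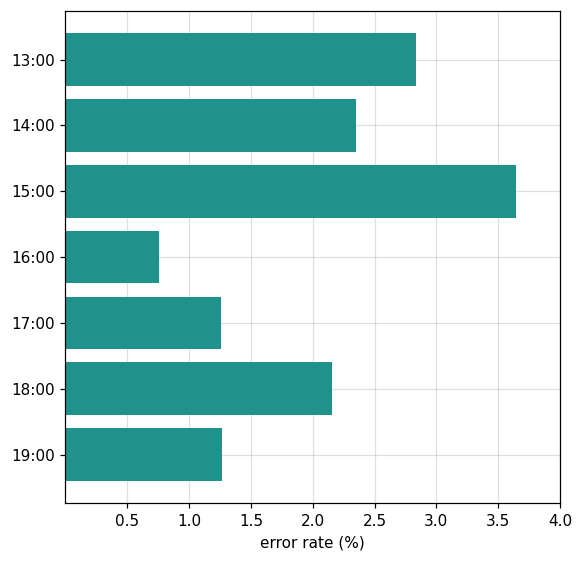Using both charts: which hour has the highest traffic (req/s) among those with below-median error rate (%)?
Chart 2 median error rate (%) ≈ 2; below-median hours: 16:00, 17:00, 19:00. Among those, 16:00 has the highest traffic (req/s) (≈ 1400).

16:00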